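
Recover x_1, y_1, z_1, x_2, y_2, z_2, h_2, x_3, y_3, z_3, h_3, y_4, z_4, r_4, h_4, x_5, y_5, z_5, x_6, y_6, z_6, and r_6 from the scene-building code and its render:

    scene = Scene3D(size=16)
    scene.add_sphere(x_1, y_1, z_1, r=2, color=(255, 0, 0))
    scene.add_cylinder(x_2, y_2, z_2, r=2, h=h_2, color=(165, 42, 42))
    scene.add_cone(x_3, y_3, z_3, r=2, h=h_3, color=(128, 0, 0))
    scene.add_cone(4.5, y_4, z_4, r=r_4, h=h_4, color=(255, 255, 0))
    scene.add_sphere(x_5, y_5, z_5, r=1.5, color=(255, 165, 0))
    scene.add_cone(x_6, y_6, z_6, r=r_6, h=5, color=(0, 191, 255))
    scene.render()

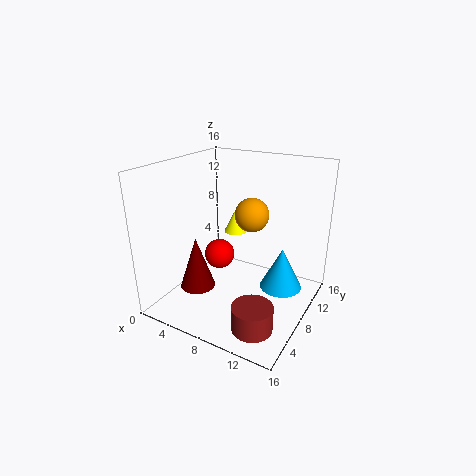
x_1 = 2.5; y_1 = 12.5; z_1 = 2.5; x_2 = 13; y_2 = 2; z_2 = 2; h_2 = 2.5; x_3 = 4; y_3 = 5.5; z_3 = 2; h_3 = 6; y_4 = 13.5; z_4 = 6; r_4 = 1.5; h_4 = 3; x_5 = 12; y_5 = 3.5; z_5 = 13; x_6 = 12; y_6 = 11.5; z_6 = 1; r_6 = 2.5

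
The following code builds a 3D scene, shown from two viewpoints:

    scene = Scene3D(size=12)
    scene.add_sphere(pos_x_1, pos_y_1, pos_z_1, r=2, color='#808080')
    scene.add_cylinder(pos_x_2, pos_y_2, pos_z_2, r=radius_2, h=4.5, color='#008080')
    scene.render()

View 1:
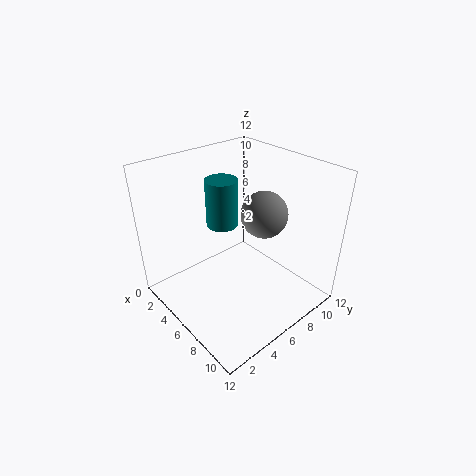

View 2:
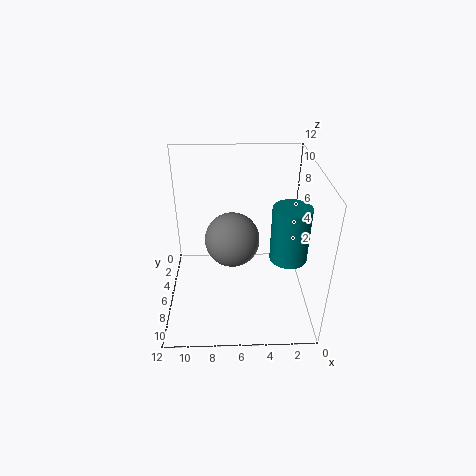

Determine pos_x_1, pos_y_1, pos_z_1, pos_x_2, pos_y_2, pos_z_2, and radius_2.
pos_x_1 = 6.5, pos_y_1 = 8.5, pos_z_1 = 7.5, pos_x_2 = 2, pos_y_2 = 7.5, pos_z_2 = 5, radius_2 = 1.5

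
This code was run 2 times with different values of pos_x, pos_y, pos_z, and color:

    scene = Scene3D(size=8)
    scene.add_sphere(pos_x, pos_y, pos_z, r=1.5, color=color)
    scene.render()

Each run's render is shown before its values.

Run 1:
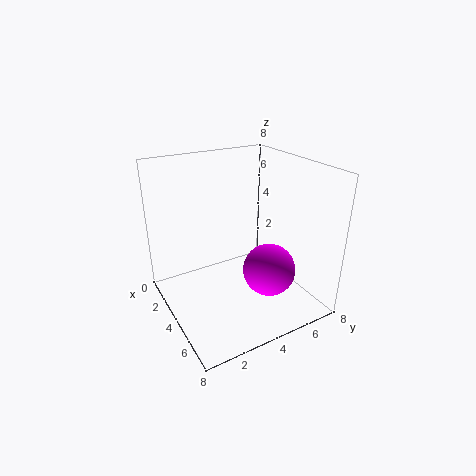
pos_x = 5, pos_y = 5.5, pos_z = 2, color = 'magenta'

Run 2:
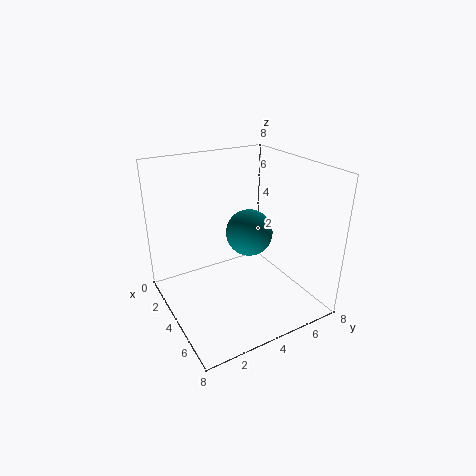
pos_x = 2, pos_y = 6, pos_z = 3, color = 'teal'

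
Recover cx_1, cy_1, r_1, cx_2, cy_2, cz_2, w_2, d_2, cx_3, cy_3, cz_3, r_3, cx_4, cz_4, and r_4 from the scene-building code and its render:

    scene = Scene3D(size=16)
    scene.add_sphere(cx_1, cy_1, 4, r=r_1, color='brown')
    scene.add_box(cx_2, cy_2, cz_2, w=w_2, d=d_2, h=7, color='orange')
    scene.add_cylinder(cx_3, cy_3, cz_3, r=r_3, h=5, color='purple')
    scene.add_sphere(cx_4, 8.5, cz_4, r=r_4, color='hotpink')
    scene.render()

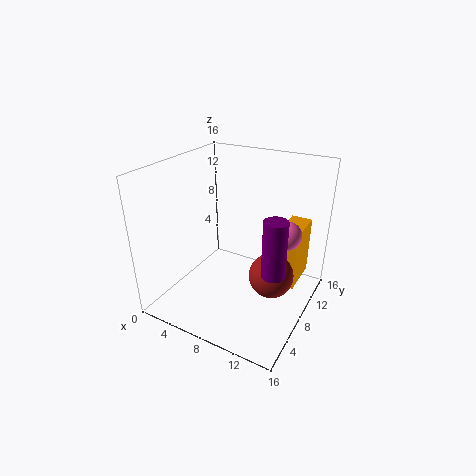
cx_1 = 12; cy_1 = 8.5; r_1 = 2.5; cx_2 = 11.5; cy_2 = 10.5; cz_2 = 1.5; w_2 = 2.5; d_2 = 5; cx_3 = 15; cy_3 = 1.5; cz_3 = 9.5; r_3 = 1; cx_4 = 13.5; cz_4 = 9.5; r_4 = 1.5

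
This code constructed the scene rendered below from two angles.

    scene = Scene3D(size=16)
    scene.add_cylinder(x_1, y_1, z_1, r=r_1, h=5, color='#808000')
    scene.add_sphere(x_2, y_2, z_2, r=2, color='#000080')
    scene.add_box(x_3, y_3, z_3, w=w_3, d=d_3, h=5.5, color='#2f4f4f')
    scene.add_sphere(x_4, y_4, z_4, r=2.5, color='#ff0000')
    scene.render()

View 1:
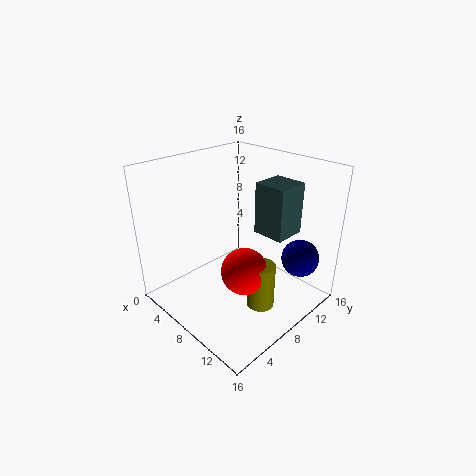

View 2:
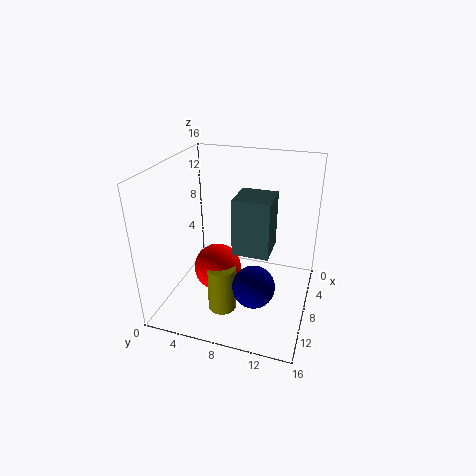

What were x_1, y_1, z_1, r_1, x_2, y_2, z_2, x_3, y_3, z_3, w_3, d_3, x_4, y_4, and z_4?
x_1 = 12, y_1 = 7.5, z_1 = 1.5, r_1 = 1.5, x_2 = 14, y_2 = 11.5, z_2 = 6.5, x_3 = 9.5, y_3 = 9, z_3 = 9, w_3 = 3.5, d_3 = 3.5, x_4 = 10.5, y_4 = 6.5, z_4 = 5.5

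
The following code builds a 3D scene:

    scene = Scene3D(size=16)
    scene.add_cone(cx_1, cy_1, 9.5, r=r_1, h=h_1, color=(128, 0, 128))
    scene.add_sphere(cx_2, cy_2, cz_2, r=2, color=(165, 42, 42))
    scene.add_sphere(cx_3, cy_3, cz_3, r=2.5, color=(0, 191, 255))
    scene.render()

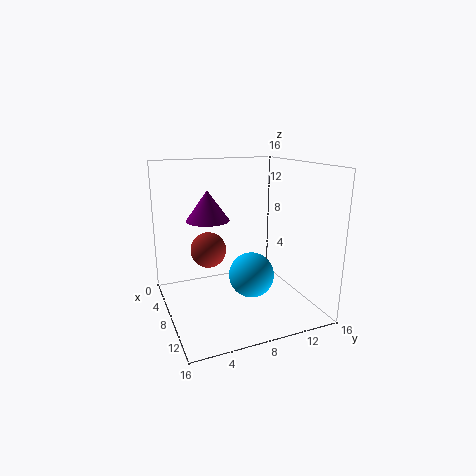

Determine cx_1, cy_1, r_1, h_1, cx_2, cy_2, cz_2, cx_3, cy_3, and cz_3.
cx_1 = 5; cy_1 = 5.5; r_1 = 2.5; h_1 = 3.5; cx_2 = 6.5; cy_2 = 5; cz_2 = 6.5; cx_3 = 9.5; cy_3 = 9; cz_3 = 4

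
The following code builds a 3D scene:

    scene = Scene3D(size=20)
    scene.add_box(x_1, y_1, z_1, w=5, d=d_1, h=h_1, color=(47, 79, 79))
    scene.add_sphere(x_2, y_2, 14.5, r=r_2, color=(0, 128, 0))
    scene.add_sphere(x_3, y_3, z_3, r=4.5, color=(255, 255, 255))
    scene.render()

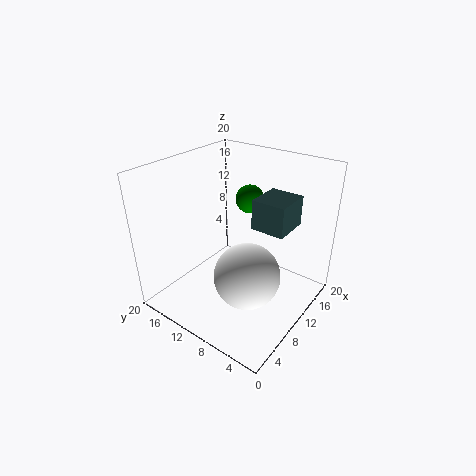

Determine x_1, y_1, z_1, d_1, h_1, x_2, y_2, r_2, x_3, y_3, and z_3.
x_1 = 9.5
y_1 = 3
z_1 = 12.5
d_1 = 4.5
h_1 = 4
x_2 = 13.5
y_2 = 10.5
r_2 = 2
x_3 = 8
y_3 = 7
z_3 = 6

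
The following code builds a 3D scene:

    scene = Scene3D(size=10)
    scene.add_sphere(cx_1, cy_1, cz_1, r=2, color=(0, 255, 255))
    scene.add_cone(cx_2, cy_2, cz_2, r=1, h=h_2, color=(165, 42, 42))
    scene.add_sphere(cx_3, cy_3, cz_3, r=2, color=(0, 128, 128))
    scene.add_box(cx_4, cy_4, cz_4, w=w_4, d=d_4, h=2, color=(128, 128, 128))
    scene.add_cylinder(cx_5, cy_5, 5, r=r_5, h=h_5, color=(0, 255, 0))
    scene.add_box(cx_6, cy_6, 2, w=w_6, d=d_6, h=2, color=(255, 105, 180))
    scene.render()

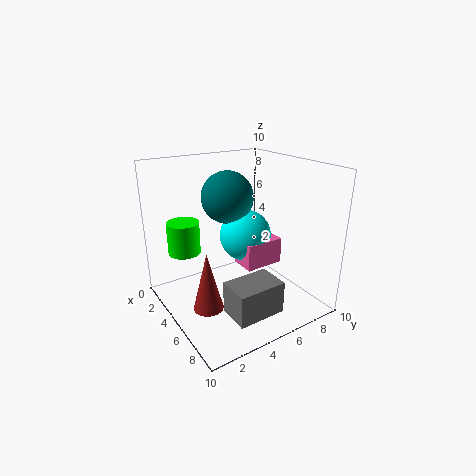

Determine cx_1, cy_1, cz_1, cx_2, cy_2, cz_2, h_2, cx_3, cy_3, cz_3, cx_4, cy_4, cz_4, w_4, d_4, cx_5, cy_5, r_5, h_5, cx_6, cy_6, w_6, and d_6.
cx_1 = 3
cy_1 = 7
cz_1 = 4
cx_2 = 6
cy_2 = 2
cz_2 = 1
h_2 = 4
cx_3 = 2
cy_3 = 6
cz_3 = 7
cx_4 = 8
cy_4 = 2
cz_4 = 2
w_4 = 2
d_4 = 3
cx_5 = 5
cy_5 = 1
r_5 = 1
h_5 = 2
cx_6 = 3
cy_6 = 6
w_6 = 2
d_6 = 3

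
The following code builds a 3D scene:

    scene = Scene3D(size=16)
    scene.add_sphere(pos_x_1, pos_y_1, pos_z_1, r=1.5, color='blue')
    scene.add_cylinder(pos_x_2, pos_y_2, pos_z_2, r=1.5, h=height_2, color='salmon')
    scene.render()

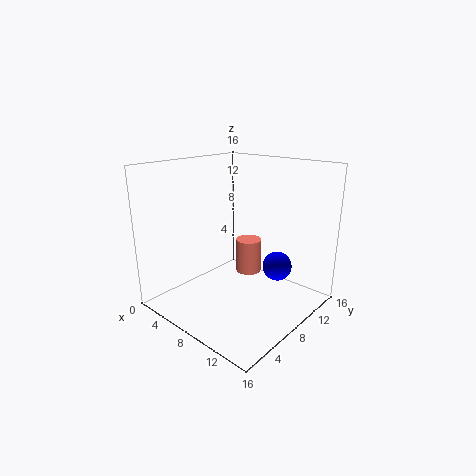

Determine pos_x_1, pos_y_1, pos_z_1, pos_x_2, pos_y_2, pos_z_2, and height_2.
pos_x_1 = 13
pos_y_1 = 8.5
pos_z_1 = 6
pos_x_2 = 7.5
pos_y_2 = 10.5
pos_z_2 = 3
height_2 = 4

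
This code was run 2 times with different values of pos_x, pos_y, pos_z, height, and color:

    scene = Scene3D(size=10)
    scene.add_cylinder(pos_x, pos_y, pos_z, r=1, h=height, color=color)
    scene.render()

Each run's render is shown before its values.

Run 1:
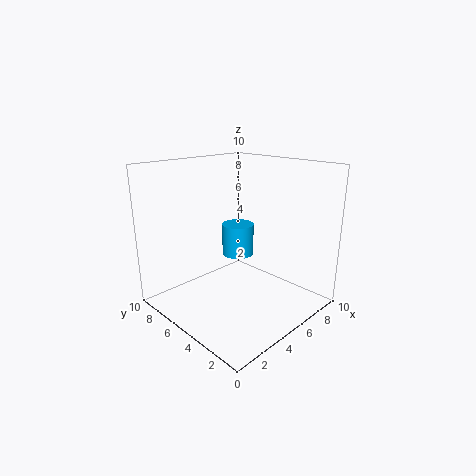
pos_x = 4, pos_y = 4, pos_z = 4.5, height = 2, color = 'deepskyblue'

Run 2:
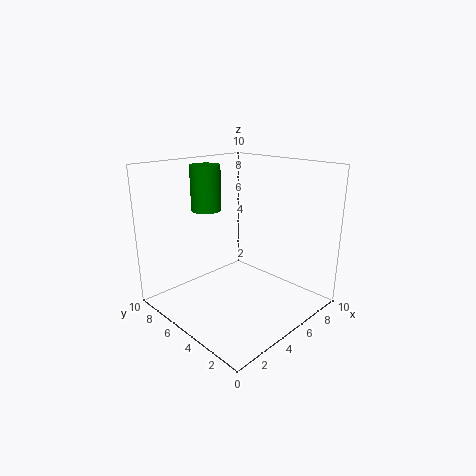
pos_x = 3.5, pos_y = 6.5, pos_z = 7, height = 3, color = 'green'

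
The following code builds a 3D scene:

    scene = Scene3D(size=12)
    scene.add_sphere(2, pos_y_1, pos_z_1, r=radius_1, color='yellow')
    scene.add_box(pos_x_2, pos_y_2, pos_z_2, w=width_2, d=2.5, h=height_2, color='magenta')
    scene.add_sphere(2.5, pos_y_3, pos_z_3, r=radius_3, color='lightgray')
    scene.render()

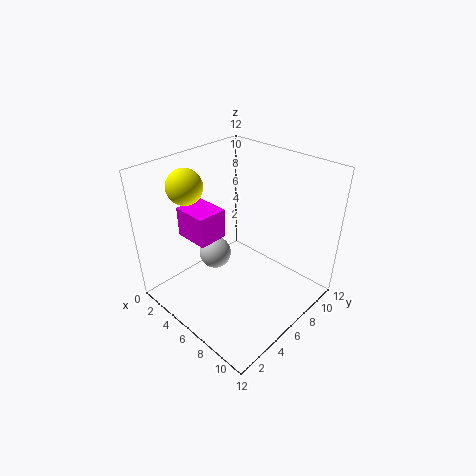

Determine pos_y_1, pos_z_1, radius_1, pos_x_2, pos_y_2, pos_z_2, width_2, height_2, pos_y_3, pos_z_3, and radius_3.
pos_y_1 = 4; pos_z_1 = 10; radius_1 = 1.5; pos_x_2 = 2; pos_y_2 = 3; pos_z_2 = 6; width_2 = 3; height_2 = 2.5; pos_y_3 = 6.5; pos_z_3 = 2.5; radius_3 = 1.5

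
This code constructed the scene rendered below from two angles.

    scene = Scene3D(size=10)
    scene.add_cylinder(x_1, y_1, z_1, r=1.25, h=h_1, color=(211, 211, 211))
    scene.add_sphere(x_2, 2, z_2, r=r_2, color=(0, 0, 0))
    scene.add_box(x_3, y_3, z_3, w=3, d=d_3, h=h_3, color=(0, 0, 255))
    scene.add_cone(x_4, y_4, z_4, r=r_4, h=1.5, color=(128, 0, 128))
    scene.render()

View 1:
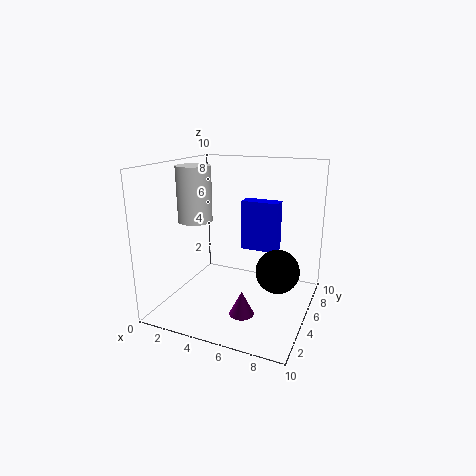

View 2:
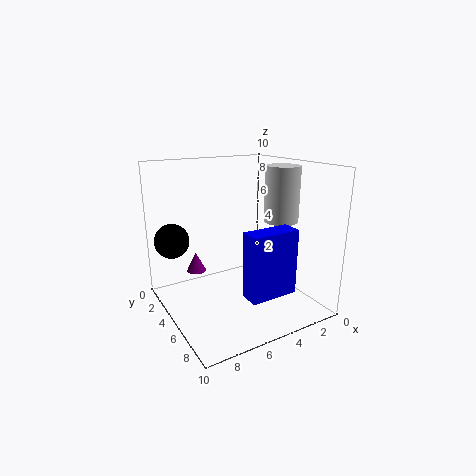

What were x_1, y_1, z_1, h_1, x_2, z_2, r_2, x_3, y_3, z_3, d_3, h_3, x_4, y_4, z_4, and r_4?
x_1 = 1.5
y_1 = 5.25
z_1 = 5.75
h_1 = 4
x_2 = 8.75
z_2 = 4.5
r_2 = 1.25
x_3 = 3.75
y_3 = 8.5
z_3 = 2.75
d_3 = 1.25
h_3 = 4
x_4 = 6.75
y_4 = 1.5
z_4 = 1.5
r_4 = 0.75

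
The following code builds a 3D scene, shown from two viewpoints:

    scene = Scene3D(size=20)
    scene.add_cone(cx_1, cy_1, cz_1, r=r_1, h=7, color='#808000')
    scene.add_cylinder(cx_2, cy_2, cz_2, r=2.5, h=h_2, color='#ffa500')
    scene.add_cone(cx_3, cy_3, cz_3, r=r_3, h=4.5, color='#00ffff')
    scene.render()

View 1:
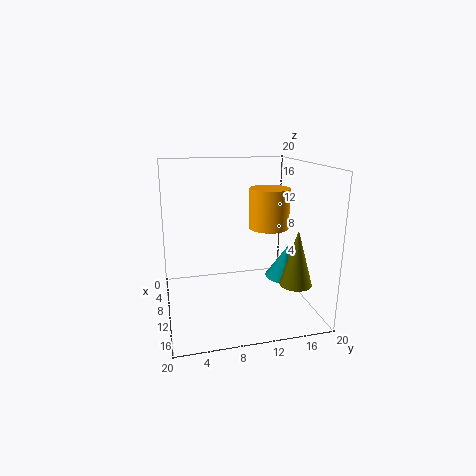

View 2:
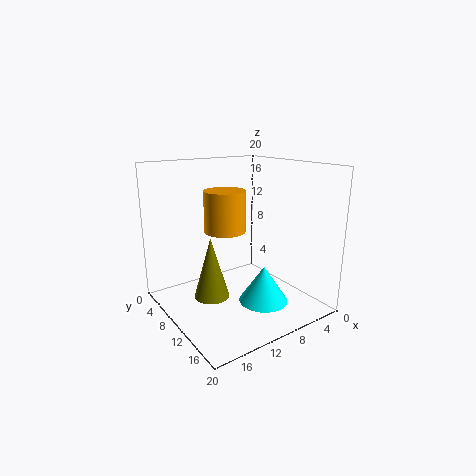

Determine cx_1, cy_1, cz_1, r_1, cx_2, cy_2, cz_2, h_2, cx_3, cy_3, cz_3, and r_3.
cx_1 = 17.5; cy_1 = 15.5; cz_1 = 6; r_1 = 2; cx_2 = 14; cy_2 = 13; cz_2 = 12.5; h_2 = 5; cx_3 = 11; cy_3 = 17; cz_3 = 4; r_3 = 3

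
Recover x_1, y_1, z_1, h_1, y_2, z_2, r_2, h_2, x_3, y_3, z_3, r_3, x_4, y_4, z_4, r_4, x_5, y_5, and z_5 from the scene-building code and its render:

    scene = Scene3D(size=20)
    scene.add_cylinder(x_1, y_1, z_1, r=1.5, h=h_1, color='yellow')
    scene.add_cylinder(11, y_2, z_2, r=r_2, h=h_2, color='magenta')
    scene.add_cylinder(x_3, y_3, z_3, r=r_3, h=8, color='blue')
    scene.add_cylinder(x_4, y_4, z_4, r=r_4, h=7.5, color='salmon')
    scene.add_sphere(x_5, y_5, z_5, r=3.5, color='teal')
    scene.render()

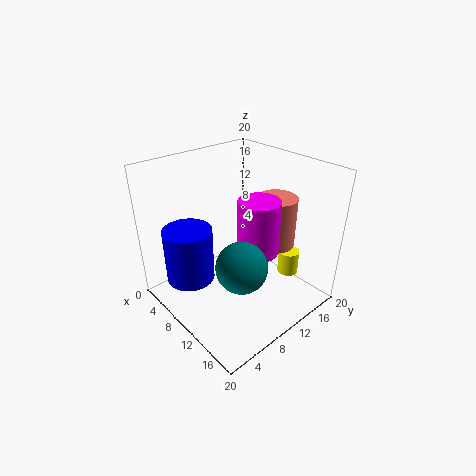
x_1 = 14
y_1 = 16.5
z_1 = 3.5
h_1 = 3.5
y_2 = 13
z_2 = 7
r_2 = 3
h_2 = 8
x_3 = 5
y_3 = 5
z_3 = 3
r_3 = 3.5
x_4 = 11
y_4 = 16.5
z_4 = 7
r_4 = 3
x_5 = 13
y_5 = 8
z_5 = 7.5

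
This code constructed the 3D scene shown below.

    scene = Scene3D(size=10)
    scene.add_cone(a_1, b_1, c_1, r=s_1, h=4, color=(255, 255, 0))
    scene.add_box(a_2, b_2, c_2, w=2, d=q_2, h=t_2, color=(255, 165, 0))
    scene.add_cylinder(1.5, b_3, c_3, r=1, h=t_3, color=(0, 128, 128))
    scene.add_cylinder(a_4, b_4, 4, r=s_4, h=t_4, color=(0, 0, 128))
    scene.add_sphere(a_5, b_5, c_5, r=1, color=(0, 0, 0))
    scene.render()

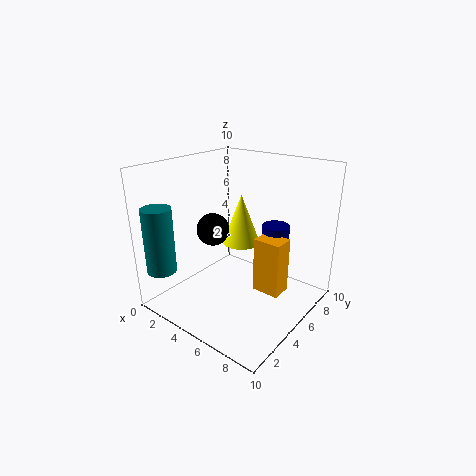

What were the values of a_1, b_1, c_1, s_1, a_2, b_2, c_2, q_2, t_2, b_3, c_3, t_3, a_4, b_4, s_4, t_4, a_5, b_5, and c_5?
a_1 = 3; b_1 = 8; c_1 = 3; s_1 = 1.5; a_2 = 6; b_2 = 5.5; c_2 = 1; q_2 = 1.5; t_2 = 4; b_3 = 1; c_3 = 3; t_3 = 4.5; a_4 = 6.5; b_4 = 7.5; s_4 = 1; t_4 = 1.5; a_5 = 5; b_5 = 2.5; c_5 = 6.5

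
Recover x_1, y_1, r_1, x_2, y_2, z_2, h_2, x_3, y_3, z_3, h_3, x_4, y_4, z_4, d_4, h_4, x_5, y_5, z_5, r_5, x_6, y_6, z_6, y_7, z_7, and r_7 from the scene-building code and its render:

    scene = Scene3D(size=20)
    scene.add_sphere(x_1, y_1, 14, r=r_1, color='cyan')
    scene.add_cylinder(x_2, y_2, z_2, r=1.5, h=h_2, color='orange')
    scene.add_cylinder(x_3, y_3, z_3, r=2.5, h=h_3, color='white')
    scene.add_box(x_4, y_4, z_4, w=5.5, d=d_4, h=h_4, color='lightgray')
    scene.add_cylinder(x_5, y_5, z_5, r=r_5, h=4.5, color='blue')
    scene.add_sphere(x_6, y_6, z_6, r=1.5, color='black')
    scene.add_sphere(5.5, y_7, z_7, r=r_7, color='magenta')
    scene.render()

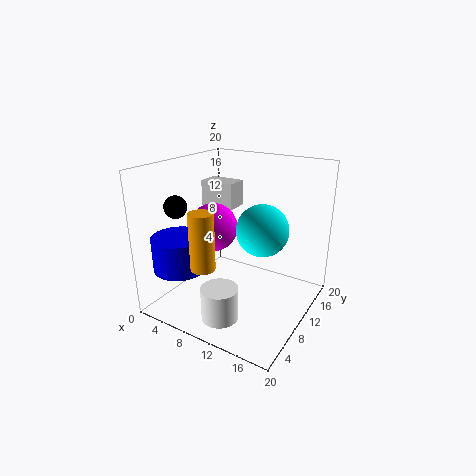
x_1 = 16
y_1 = 5.5
r_1 = 3
x_2 = 10
y_2 = 2
z_2 = 9
h_2 = 7
x_3 = 10.5
y_3 = 4.5
z_3 = 0.5
h_3 = 4.5
x_4 = 0.5
y_4 = 14.5
z_4 = 12
d_4 = 3.5
h_4 = 4
x_5 = 5
y_5 = 3.5
z_5 = 7
r_5 = 3.5
x_6 = 4
y_6 = 4.5
z_6 = 15
y_7 = 10.5
z_7 = 10.5
r_7 = 3.5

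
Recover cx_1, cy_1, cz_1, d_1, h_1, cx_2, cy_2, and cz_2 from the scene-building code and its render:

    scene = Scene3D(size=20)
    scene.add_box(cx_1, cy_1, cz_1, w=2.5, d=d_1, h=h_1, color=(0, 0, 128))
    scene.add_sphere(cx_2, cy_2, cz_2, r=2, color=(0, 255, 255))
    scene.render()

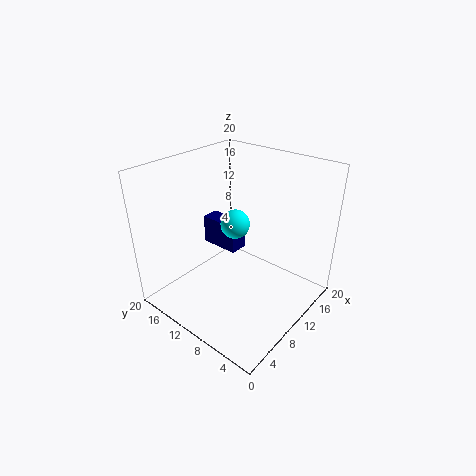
cx_1 = 9; cy_1 = 10; cz_1 = 8; d_1 = 5.5; h_1 = 4; cx_2 = 10; cy_2 = 10.5; cz_2 = 12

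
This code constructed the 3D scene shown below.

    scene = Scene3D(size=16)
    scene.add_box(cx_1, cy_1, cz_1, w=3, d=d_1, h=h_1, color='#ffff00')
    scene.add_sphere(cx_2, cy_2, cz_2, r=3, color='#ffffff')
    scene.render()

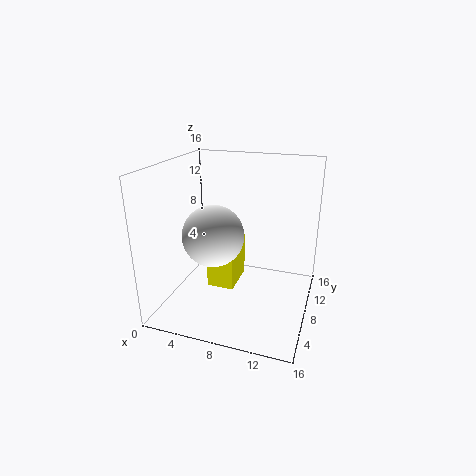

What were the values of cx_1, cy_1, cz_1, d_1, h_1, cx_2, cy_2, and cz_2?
cx_1 = 5, cy_1 = 6, cz_1 = 2.5, d_1 = 4.5, h_1 = 5, cx_2 = 7, cy_2 = 3.5, cz_2 = 10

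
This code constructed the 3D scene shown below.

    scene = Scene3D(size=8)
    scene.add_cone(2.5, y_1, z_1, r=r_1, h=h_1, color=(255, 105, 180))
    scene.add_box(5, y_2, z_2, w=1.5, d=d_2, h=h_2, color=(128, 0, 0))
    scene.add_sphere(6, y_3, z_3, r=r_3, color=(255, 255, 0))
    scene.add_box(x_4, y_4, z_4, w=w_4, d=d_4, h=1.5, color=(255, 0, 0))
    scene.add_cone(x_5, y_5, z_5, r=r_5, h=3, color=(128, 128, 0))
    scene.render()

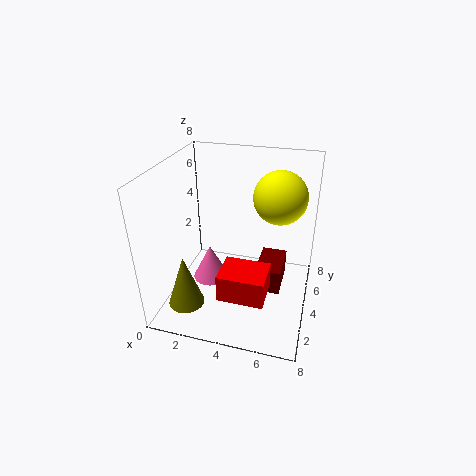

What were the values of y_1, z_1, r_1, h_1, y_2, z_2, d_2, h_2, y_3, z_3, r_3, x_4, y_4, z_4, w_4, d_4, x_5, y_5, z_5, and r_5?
y_1 = 3.5; z_1 = 1.5; r_1 = 1; h_1 = 2; y_2 = 4; z_2 = 0.5; d_2 = 2.5; h_2 = 1.5; y_3 = 5.5; z_3 = 6; r_3 = 1.5; x_4 = 3.5; y_4 = 1.5; z_4 = 1.5; w_4 = 2.5; d_4 = 2; x_5 = 1.5; y_5 = 2; z_5 = 0.5; r_5 = 1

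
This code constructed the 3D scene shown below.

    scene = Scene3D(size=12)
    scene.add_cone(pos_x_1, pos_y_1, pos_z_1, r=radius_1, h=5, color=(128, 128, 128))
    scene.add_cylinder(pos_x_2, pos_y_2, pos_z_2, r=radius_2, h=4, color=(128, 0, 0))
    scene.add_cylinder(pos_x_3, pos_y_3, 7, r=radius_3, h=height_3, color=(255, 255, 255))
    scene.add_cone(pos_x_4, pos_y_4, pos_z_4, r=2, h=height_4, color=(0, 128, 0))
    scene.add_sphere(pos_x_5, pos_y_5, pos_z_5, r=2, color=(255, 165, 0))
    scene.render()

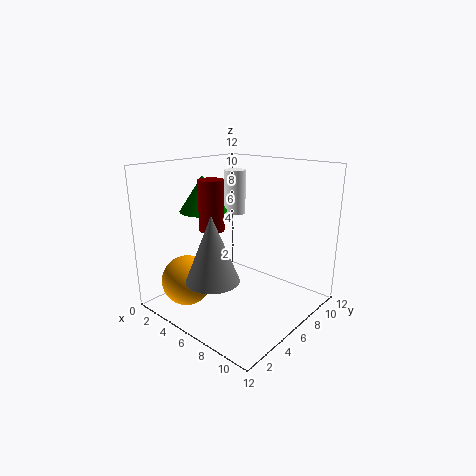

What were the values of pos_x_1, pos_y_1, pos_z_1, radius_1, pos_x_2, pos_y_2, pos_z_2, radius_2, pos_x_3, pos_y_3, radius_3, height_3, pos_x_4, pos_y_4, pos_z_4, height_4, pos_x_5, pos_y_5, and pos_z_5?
pos_x_1 = 7
pos_y_1 = 2
pos_z_1 = 4
radius_1 = 2
pos_x_2 = 5
pos_y_2 = 4
pos_z_2 = 7
radius_2 = 1
pos_x_3 = 3
pos_y_3 = 9
radius_3 = 1
height_3 = 4
pos_x_4 = 3
pos_y_4 = 5
pos_z_4 = 8
height_4 = 3
pos_x_5 = 4
pos_y_5 = 2
pos_z_5 = 3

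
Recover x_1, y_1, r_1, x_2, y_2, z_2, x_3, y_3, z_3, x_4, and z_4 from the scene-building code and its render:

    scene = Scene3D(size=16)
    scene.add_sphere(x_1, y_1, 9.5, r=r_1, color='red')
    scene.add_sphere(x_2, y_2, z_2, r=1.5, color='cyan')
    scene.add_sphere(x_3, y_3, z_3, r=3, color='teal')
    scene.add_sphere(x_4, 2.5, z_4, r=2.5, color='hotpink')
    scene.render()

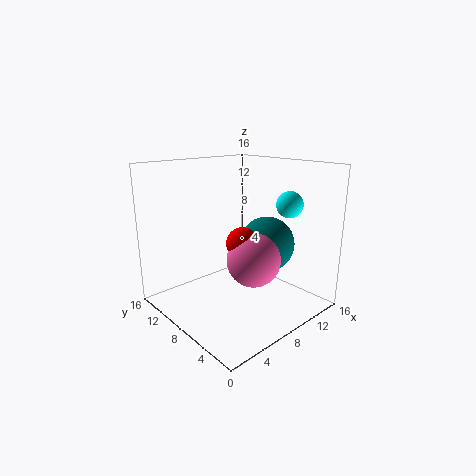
x_1 = 4.5
y_1 = 3.5
r_1 = 1.5
x_2 = 13
y_2 = 5
z_2 = 11.5
x_3 = 10
y_3 = 5.5
z_3 = 7.5
x_4 = 5
z_4 = 8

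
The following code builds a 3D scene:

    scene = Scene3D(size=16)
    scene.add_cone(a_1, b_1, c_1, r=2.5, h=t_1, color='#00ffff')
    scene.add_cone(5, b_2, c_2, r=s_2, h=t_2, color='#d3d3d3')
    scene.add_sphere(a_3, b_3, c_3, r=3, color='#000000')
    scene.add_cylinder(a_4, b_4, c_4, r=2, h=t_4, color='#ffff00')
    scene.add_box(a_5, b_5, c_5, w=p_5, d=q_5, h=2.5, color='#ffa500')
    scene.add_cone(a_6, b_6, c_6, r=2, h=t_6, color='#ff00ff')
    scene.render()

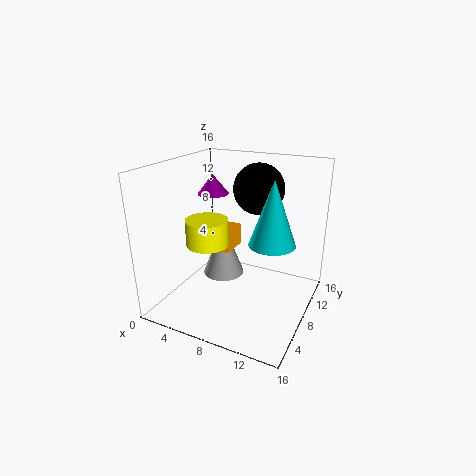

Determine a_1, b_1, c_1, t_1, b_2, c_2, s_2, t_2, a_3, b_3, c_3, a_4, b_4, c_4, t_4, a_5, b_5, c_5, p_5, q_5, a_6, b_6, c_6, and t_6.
a_1 = 12
b_1 = 8
c_1 = 8
t_1 = 7
b_2 = 10
c_2 = 2
s_2 = 2.5
t_2 = 6.5
a_3 = 8.5
b_3 = 12.5
c_3 = 12.5
a_4 = 7.5
b_4 = 2.5
c_4 = 9.5
t_4 = 2.5
a_5 = 4.5
b_5 = 8.5
c_5 = 5.5
p_5 = 2
q_5 = 3.5
a_6 = 2
b_6 = 13
c_6 = 11
t_6 = 2.5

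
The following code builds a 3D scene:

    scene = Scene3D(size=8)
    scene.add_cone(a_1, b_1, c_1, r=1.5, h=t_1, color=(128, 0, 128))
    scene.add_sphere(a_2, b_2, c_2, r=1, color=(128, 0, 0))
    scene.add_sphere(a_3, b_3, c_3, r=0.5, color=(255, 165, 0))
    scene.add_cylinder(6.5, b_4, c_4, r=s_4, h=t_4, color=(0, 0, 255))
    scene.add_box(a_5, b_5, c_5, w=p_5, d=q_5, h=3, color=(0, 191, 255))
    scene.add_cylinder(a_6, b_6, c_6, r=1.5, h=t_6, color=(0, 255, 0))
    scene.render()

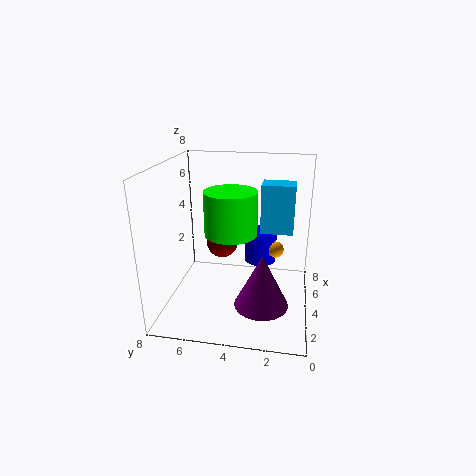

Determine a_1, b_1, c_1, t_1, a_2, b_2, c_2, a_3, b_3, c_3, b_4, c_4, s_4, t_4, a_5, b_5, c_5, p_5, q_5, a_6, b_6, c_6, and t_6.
a_1 = 3; b_1 = 2.5; c_1 = 0.5; t_1 = 3; a_2 = 6.5; b_2 = 5.5; c_2 = 2.5; a_3 = 6; b_3 = 2; c_3 = 2.5; b_4 = 3; c_4 = 1.5; s_4 = 1; t_4 = 2; a_5 = 6; b_5 = 1; c_5 = 3.5; p_5 = 1.5; q_5 = 2; a_6 = 4.5; b_6 = 4.5; c_6 = 4; t_6 = 2.5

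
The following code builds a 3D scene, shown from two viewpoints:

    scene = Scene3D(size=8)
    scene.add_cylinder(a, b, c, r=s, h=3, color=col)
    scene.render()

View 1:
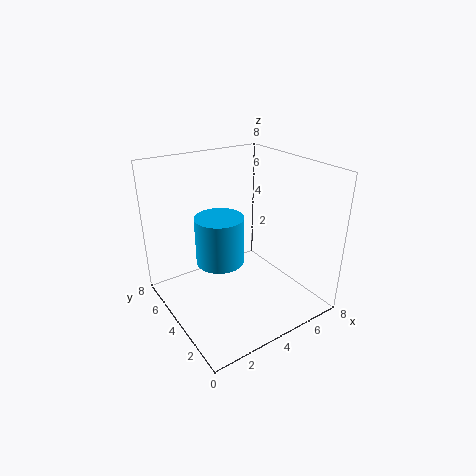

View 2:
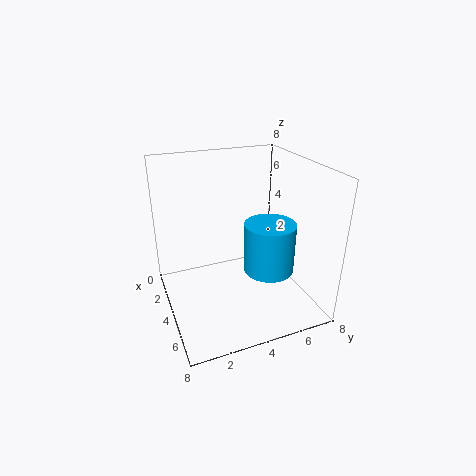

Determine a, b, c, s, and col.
a = 4
b = 6
c = 1.5
s = 1.5
col = 'deepskyblue'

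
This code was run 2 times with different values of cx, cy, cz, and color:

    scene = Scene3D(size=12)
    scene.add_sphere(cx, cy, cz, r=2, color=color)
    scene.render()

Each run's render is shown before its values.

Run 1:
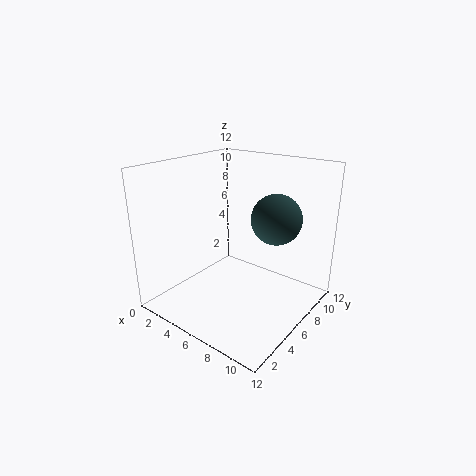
cx = 9
cy = 7
cz = 8
color = 'darkslategray'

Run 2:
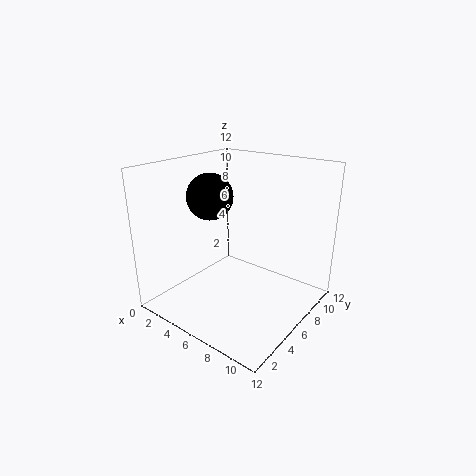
cx = 3
cy = 6
cz = 9
color = 'black'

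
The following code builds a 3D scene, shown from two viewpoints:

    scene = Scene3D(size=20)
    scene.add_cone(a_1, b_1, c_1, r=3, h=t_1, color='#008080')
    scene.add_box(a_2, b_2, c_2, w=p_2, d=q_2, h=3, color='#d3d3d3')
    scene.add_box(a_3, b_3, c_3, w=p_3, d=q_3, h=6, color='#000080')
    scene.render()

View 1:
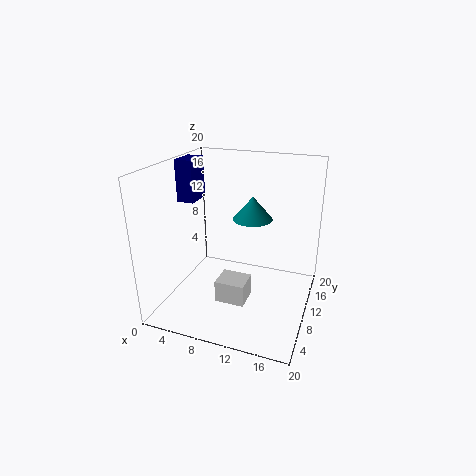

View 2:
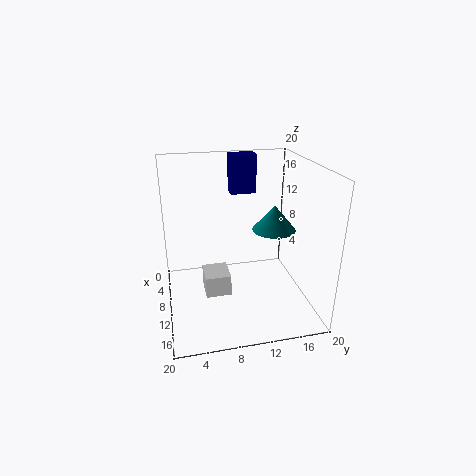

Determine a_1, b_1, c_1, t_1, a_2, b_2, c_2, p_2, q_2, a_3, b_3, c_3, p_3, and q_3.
a_1 = 10.5; b_1 = 15; c_1 = 11; t_1 = 3.5; a_2 = 8.5; b_2 = 5; c_2 = 2.5; p_2 = 4; q_2 = 3.5; a_3 = 0.5; b_3 = 10.5; c_3 = 14; p_3 = 2.5; q_3 = 4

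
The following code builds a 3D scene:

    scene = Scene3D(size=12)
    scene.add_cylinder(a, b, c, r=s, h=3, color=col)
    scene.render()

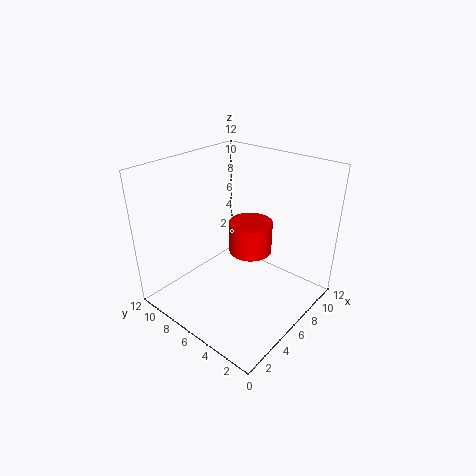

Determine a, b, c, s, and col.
a = 9; b = 7; c = 3; s = 2; col = 'red'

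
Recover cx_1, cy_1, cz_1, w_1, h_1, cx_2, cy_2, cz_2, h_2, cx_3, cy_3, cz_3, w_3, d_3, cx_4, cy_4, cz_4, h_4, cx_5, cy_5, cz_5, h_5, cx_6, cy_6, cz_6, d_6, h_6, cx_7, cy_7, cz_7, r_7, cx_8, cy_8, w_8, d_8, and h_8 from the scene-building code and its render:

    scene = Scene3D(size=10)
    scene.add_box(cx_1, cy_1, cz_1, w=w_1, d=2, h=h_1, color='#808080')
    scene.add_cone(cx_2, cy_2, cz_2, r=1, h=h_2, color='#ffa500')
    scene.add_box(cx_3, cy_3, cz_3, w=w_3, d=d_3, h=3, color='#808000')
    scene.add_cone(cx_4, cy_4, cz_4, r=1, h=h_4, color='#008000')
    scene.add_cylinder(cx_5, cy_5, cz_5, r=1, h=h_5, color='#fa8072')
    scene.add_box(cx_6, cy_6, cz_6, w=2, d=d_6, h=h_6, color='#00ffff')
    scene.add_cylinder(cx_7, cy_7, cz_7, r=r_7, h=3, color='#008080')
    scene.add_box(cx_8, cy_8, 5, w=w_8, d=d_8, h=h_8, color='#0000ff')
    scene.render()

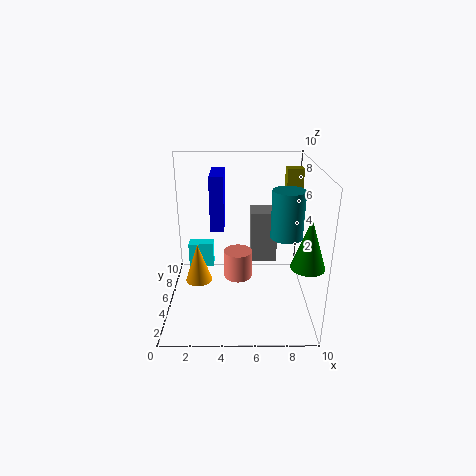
cx_1 = 6, cy_1 = 7, cz_1 = 2, w_1 = 2, h_1 = 4, cx_2 = 2, cy_2 = 6, cz_2 = 1, h_2 = 3, cx_3 = 8, cy_3 = 4, cz_3 = 7, w_3 = 1, d_3 = 1, cx_4 = 9, cy_4 = 1, cz_4 = 5, h_4 = 3, cx_5 = 5, cy_5 = 5, cz_5 = 2, h_5 = 2, cx_6 = 1, cy_6 = 8, cz_6 = 1, d_6 = 1, h_6 = 2, cx_7 = 8, cy_7 = 3, cz_7 = 6, r_7 = 1, cx_8 = 3, cy_8 = 6, w_8 = 1, d_8 = 3, h_8 = 4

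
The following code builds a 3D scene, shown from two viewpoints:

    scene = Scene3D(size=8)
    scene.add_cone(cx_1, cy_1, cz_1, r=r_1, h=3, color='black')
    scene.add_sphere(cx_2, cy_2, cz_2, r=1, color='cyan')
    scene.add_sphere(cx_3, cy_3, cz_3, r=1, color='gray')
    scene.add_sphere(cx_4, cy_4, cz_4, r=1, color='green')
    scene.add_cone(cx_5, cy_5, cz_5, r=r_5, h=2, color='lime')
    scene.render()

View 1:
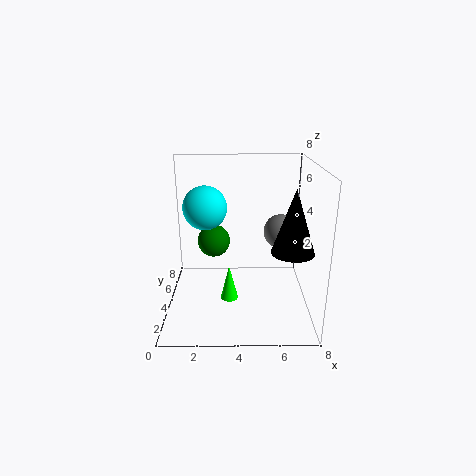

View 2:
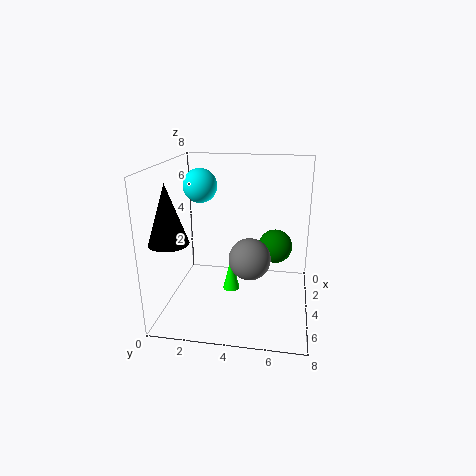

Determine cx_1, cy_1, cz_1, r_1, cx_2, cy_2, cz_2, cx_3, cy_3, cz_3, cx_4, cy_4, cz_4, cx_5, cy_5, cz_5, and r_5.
cx_1 = 6.5, cy_1 = 1, cz_1 = 4.5, r_1 = 1, cx_2 = 2.5, cy_2 = 1.5, cz_2 = 6.5, cx_3 = 6.5, cy_3 = 5, cz_3 = 4, cx_4 = 2.5, cy_4 = 6, cz_4 = 3, cx_5 = 3.5, cy_5 = 3.5, cz_5 = 0.5, r_5 = 0.5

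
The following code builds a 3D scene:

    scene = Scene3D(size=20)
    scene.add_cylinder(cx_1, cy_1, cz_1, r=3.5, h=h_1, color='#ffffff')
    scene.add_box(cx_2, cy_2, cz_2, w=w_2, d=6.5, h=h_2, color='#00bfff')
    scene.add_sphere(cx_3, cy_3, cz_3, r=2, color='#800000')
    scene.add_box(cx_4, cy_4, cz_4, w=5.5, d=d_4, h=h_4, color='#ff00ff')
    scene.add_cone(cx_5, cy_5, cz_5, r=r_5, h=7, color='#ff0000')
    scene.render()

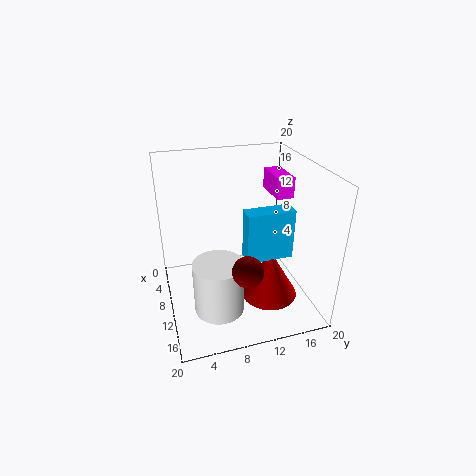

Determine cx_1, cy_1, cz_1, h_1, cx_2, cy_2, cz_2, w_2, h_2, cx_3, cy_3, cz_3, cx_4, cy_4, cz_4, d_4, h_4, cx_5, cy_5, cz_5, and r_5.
cx_1 = 12.5, cy_1 = 6.5, cz_1 = 0.5, h_1 = 7.5, cx_2 = 10.5, cy_2 = 10.5, cz_2 = 7.5, w_2 = 2.5, h_2 = 7, cx_3 = 16, cy_3 = 9.5, cz_3 = 8.5, cx_4 = 3.5, cy_4 = 16, cz_4 = 14.5, d_4 = 2.5, h_4 = 3, cx_5 = 12.5, cy_5 = 14, cz_5 = 1.5, r_5 = 4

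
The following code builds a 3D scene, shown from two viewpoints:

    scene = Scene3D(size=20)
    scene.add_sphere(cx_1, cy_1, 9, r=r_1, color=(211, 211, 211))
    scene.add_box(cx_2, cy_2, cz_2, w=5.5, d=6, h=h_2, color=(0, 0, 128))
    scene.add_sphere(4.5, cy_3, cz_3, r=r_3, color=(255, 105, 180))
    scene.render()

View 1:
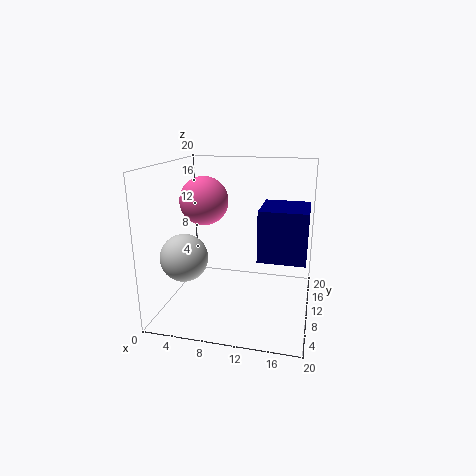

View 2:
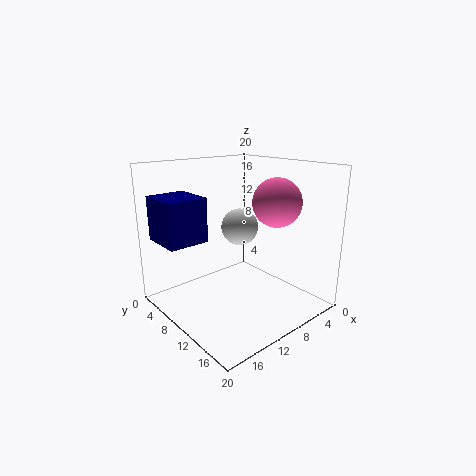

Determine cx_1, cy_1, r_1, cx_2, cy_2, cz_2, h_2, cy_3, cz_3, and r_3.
cx_1 = 4.5, cy_1 = 4, r_1 = 3, cx_2 = 14, cy_2 = 2.5, cz_2 = 10, h_2 = 6, cy_3 = 12, cz_3 = 14.5, r_3 = 3.5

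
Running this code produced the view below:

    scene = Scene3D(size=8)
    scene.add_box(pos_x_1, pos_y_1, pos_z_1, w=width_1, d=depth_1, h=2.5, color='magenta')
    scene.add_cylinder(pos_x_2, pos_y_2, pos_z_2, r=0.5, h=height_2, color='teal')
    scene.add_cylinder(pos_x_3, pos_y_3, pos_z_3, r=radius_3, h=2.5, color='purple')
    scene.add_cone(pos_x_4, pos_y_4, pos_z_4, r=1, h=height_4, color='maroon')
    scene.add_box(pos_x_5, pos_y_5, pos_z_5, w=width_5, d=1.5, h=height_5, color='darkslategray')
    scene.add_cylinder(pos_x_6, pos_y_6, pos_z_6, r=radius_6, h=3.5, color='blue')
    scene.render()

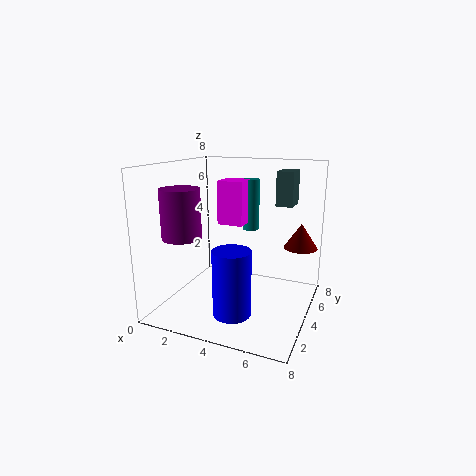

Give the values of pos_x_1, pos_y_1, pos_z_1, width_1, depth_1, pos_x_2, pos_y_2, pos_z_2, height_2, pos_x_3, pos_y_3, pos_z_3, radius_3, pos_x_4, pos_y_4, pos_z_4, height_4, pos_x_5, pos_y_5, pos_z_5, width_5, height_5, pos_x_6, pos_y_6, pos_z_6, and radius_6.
pos_x_1 = 2.5; pos_y_1 = 4.5; pos_z_1 = 4.5; width_1 = 1.5; depth_1 = 1.5; pos_x_2 = 4; pos_y_2 = 6; pos_z_2 = 4; height_2 = 3; pos_x_3 = 2; pos_y_3 = 1.5; pos_z_3 = 4.5; radius_3 = 1; pos_x_4 = 7; pos_y_4 = 6.5; pos_z_4 = 3; height_4 = 1.5; pos_x_5 = 5.5; pos_y_5 = 6; pos_z_5 = 5.5; width_5 = 1; height_5 = 2; pos_x_6 = 4.5; pos_y_6 = 2; pos_z_6 = 0.5; radius_6 = 1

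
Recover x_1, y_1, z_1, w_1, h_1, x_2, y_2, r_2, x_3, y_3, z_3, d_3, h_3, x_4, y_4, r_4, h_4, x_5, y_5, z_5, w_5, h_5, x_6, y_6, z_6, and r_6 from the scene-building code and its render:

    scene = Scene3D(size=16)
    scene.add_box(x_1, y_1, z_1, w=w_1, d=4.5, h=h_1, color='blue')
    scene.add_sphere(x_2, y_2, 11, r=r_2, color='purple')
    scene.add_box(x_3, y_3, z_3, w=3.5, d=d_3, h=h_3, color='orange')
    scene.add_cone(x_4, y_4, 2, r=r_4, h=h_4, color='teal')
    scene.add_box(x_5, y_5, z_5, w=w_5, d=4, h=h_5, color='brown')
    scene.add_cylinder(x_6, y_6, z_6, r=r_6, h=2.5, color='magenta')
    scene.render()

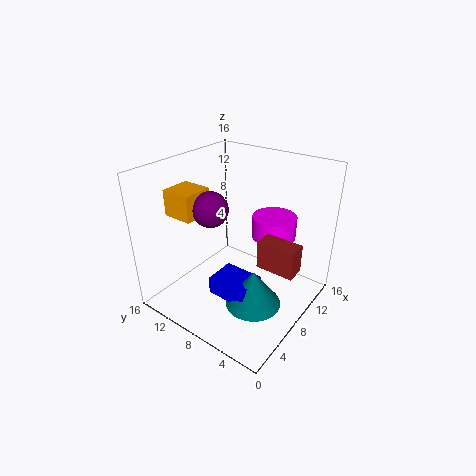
x_1 = 4, y_1 = 4.5, z_1 = 2.5, w_1 = 3.5, h_1 = 2, x_2 = 7, y_2 = 11, r_2 = 2, x_3 = 4.5, y_3 = 12, z_3 = 10, d_3 = 3.5, h_3 = 3, x_4 = 6, y_4 = 4.5, r_4 = 3, h_4 = 4, x_5 = 6.5, y_5 = 0.5, z_5 = 6.5, w_5 = 2, h_5 = 3, x_6 = 11.5, y_6 = 5.5, z_6 = 7.5, r_6 = 2.5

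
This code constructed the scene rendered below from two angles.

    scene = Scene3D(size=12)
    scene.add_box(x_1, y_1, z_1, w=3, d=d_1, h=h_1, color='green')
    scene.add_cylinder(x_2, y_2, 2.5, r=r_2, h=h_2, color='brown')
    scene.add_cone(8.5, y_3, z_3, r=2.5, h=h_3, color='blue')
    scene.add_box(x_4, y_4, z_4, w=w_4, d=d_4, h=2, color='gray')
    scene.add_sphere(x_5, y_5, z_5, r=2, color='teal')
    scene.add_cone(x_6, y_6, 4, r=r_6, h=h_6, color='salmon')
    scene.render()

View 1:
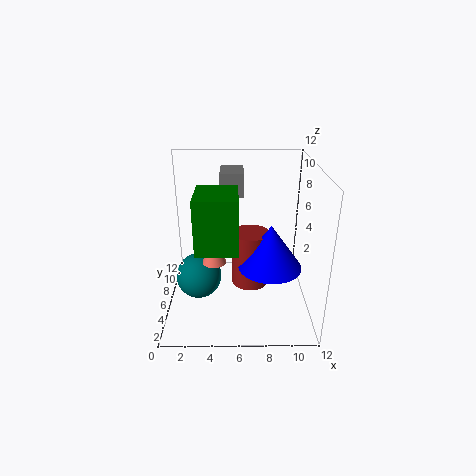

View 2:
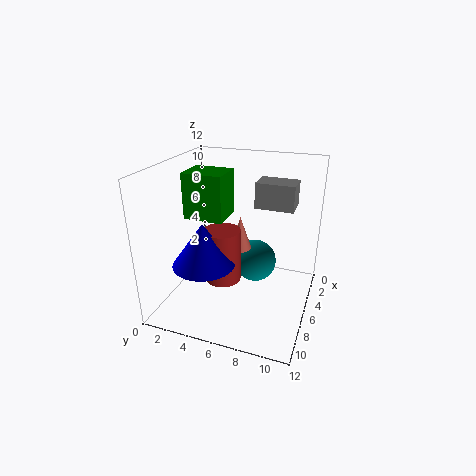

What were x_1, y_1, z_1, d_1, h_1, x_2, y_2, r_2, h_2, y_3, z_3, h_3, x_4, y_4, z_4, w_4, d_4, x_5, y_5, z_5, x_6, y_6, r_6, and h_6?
x_1 = 3
y_1 = 1
z_1 = 7
d_1 = 3.5
h_1 = 4
x_2 = 7
y_2 = 5
r_2 = 1.5
h_2 = 4.5
y_3 = 4
z_3 = 4.5
h_3 = 3.5
x_4 = 4.5
y_4 = 7.5
z_4 = 9
w_4 = 2
d_4 = 3
x_5 = 2.5
y_5 = 6.5
z_5 = 2
x_6 = 4
y_6 = 5.5
r_6 = 1
h_6 = 3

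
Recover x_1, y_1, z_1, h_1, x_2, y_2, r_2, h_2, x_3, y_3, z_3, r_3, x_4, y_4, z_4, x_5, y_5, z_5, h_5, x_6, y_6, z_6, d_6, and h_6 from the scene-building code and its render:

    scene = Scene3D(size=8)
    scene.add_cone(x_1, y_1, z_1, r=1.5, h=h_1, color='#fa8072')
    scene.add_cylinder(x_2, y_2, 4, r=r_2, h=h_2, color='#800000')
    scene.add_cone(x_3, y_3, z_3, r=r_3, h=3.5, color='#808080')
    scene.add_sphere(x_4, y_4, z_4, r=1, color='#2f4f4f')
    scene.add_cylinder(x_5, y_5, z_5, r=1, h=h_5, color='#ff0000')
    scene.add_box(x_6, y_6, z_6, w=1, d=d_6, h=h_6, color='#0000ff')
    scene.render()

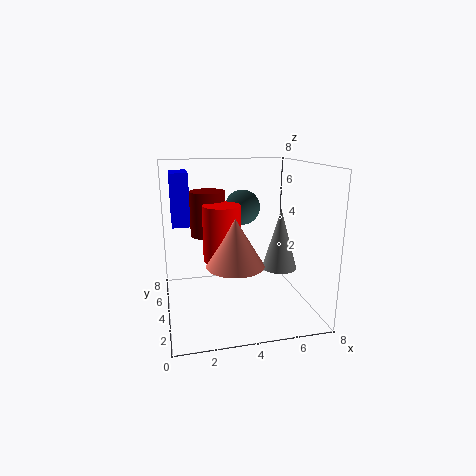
x_1 = 3.5; y_1 = 2.5; z_1 = 3; h_1 = 2.5; x_2 = 2.5; y_2 = 5; r_2 = 1; h_2 = 2.5; x_3 = 6.5; y_3 = 4; z_3 = 2; r_3 = 1; x_4 = 4.5; y_4 = 5; z_4 = 5.5; x_5 = 3; y_5 = 3.5; z_5 = 3; h_5 = 3; x_6 = 0.5; y_6 = 5; z_6 = 4.5; d_6 = 2; h_6 = 3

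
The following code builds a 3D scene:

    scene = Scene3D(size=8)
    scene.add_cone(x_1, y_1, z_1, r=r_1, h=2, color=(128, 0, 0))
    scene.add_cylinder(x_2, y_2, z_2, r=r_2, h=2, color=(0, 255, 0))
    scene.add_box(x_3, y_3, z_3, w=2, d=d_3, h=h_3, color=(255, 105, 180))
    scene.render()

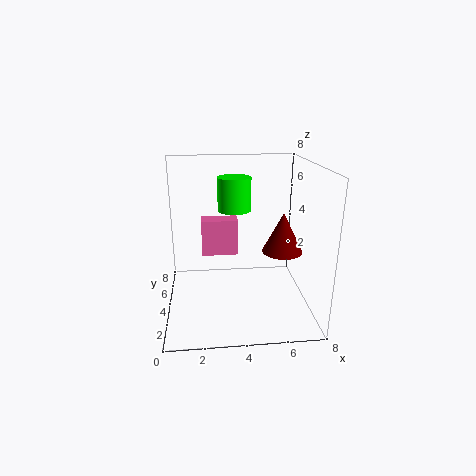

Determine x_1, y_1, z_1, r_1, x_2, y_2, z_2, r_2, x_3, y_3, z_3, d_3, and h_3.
x_1 = 6
y_1 = 2
z_1 = 4
r_1 = 1
x_2 = 4
y_2 = 6
z_2 = 5
r_2 = 1
x_3 = 2
y_3 = 4
z_3 = 3
d_3 = 1
h_3 = 2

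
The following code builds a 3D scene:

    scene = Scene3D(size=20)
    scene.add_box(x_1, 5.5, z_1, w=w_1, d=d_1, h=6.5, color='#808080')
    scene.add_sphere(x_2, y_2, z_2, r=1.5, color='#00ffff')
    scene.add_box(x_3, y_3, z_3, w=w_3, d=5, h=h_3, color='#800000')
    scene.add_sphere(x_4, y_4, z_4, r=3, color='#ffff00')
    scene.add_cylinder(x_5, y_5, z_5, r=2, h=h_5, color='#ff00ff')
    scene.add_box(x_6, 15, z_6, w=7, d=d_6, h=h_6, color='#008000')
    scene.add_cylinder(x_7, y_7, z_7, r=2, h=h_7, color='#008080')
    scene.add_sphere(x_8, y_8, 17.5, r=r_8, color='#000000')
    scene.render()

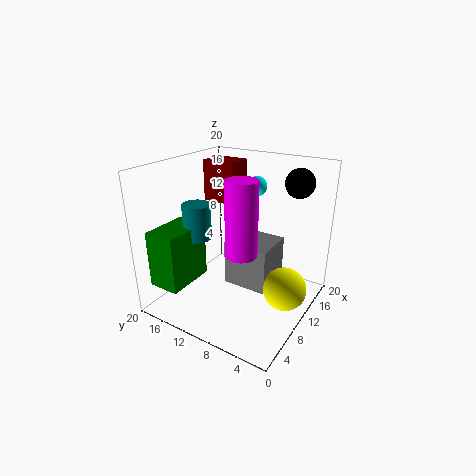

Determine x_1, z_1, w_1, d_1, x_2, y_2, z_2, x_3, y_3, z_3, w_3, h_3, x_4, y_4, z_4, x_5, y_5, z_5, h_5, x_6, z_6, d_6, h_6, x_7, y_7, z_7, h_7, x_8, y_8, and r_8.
x_1 = 9.5
z_1 = 2.5
w_1 = 6
d_1 = 6.5
x_2 = 17
y_2 = 11
z_2 = 15.5
x_3 = 12.5
y_3 = 12.5
z_3 = 13.5
w_3 = 4
h_3 = 6
x_4 = 11
y_4 = 3
z_4 = 3.5
x_5 = 6
y_5 = 7
z_5 = 10
h_5 = 9.5
x_6 = 2
z_6 = 3.5
d_6 = 4.5
h_6 = 8
x_7 = 8
y_7 = 15.5
z_7 = 9.5
h_7 = 5
x_8 = 15
y_8 = 3.5
r_8 = 2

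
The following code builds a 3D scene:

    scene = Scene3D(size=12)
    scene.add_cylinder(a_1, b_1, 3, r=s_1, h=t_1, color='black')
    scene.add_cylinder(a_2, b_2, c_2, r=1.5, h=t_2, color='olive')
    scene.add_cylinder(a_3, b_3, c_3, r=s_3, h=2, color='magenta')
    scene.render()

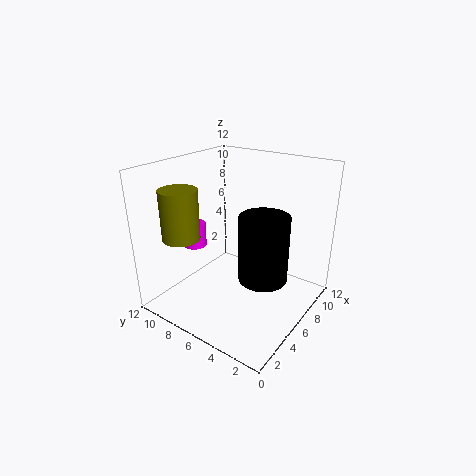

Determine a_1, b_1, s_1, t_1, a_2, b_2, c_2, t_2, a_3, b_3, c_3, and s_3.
a_1 = 6; b_1 = 3.5; s_1 = 2; t_1 = 5.5; a_2 = 2.5; b_2 = 9; c_2 = 6.5; t_2 = 4; a_3 = 4.5; b_3 = 9.5; c_3 = 5; s_3 = 1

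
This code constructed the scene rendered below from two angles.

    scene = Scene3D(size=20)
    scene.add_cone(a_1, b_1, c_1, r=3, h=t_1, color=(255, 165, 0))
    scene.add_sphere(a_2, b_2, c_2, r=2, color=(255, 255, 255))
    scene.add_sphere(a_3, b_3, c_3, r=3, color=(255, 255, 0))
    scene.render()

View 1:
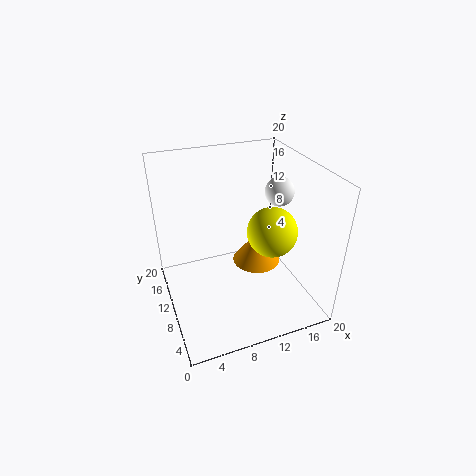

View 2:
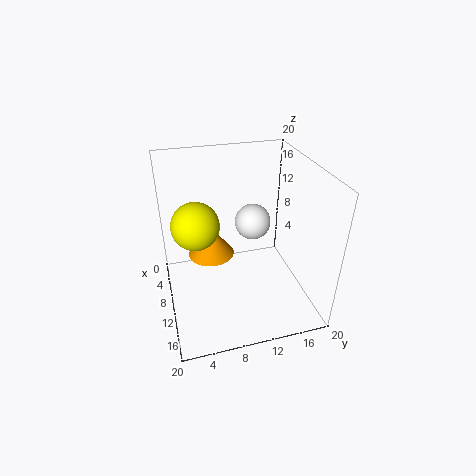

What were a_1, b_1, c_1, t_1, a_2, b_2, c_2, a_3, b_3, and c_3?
a_1 = 11
b_1 = 6
c_1 = 9
t_1 = 4
a_2 = 16
b_2 = 10
c_2 = 16
a_3 = 12
b_3 = 4
c_3 = 14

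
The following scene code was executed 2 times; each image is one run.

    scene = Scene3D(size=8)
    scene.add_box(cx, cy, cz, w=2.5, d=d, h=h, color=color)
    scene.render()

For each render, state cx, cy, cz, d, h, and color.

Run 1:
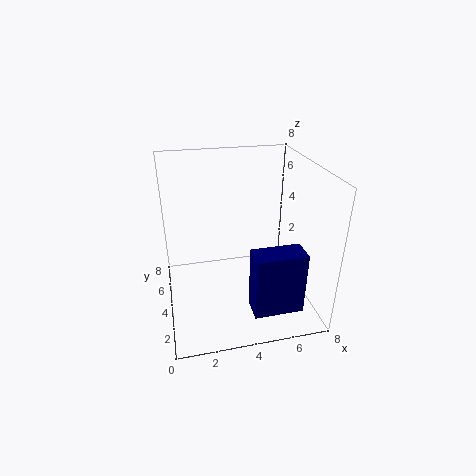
cx = 4, cy = 0.25, cz = 1.5, d = 1.25, h = 3.25, color = 'navy'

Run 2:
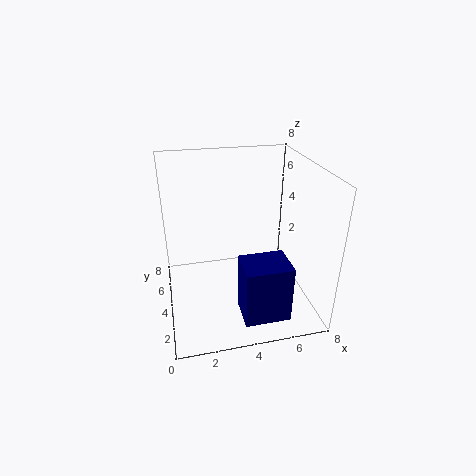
cx = 3.75, cy = 1, cz = 0.25, d = 2, h = 3.25, color = 'navy'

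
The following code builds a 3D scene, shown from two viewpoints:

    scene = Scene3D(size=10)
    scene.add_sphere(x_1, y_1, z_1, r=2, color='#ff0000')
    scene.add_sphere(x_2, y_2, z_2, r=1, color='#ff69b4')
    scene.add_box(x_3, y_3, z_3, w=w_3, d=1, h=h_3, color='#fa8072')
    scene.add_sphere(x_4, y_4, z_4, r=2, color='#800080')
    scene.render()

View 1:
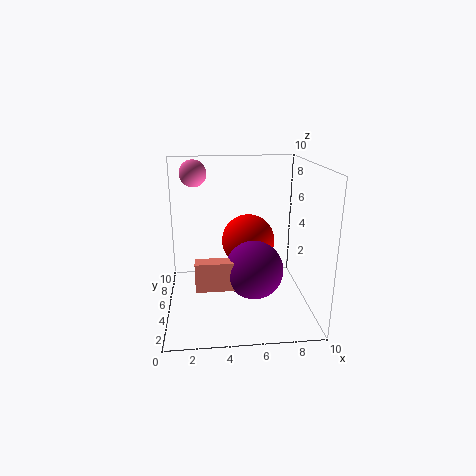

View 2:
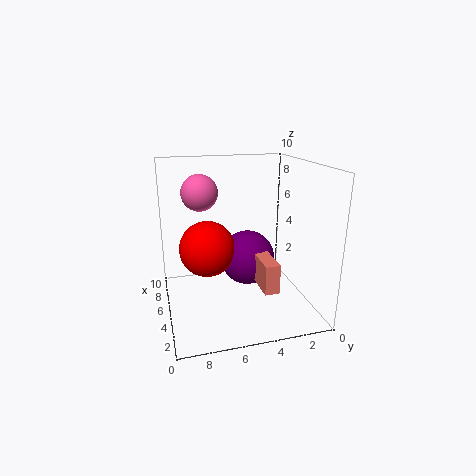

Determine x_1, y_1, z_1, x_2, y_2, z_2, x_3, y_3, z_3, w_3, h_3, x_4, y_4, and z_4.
x_1 = 6, y_1 = 7, z_1 = 4, x_2 = 2, y_2 = 8, z_2 = 9, x_3 = 2, y_3 = 3, z_3 = 2, w_3 = 3, h_3 = 2, x_4 = 6, y_4 = 4, z_4 = 3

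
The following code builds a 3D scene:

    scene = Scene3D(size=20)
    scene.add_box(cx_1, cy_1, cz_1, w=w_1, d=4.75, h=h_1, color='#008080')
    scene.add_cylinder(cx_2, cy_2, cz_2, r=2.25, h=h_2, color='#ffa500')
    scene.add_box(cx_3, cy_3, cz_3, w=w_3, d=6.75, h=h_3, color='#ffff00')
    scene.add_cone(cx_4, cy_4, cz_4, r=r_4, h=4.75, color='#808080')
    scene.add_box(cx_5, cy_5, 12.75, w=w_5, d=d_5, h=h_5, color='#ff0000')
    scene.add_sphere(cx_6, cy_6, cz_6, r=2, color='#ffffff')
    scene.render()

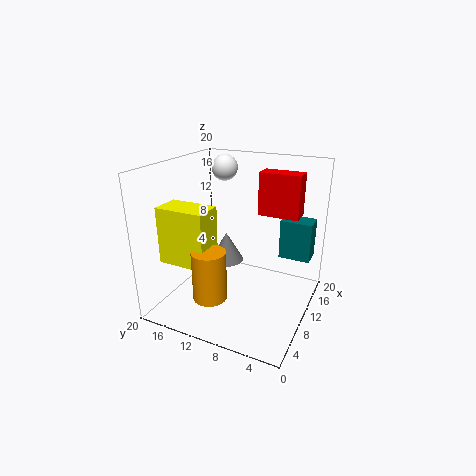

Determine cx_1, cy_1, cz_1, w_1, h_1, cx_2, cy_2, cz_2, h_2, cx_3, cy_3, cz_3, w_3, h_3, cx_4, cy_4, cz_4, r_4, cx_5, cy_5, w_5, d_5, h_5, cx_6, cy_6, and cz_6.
cx_1 = 16.25
cy_1 = 1.25
cz_1 = 5
w_1 = 3.25
h_1 = 6
cx_2 = 4.5
cy_2 = 11.5
cz_2 = 3.25
h_2 = 6.75
cx_3 = 3.75
cy_3 = 12
cz_3 = 7.25
w_3 = 4
h_3 = 7.75
cx_4 = 15.5
cy_4 = 14.75
cz_4 = 3
r_4 = 2.75
cx_5 = 12.75
cy_5 = 2.5
w_5 = 2.75
d_5 = 5.75
h_5 = 6
cx_6 = 16.75
cy_6 = 15.5
cz_6 = 18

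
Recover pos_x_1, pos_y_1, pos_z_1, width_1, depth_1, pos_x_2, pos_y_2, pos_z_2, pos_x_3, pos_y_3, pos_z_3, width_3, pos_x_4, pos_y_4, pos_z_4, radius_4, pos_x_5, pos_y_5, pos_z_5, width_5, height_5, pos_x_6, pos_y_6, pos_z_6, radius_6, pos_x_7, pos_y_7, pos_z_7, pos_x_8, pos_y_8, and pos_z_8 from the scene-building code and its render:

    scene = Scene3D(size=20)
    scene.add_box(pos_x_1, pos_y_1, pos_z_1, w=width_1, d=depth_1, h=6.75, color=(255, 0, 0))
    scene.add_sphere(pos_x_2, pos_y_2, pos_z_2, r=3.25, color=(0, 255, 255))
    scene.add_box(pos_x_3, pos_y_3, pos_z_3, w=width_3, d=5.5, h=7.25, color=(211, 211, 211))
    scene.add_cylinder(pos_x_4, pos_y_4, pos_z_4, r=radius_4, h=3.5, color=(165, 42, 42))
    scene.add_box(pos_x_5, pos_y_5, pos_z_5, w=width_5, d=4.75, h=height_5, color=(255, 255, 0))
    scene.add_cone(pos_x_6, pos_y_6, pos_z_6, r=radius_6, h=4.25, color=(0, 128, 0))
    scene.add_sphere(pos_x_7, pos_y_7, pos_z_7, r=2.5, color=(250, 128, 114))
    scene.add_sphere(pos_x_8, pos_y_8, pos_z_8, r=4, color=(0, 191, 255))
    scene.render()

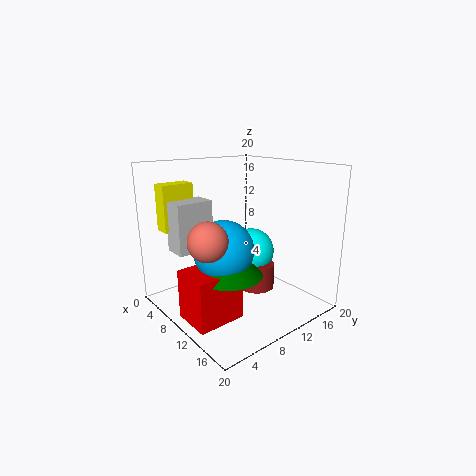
pos_x_1 = 8.25; pos_y_1 = 1.25; pos_z_1 = 0.25; width_1 = 5.5; depth_1 = 6.5; pos_x_2 = 10; pos_y_2 = 12.5; pos_z_2 = 7.5; pos_x_3 = 2.25; pos_y_3 = 3.25; pos_z_3 = 7.5; width_3 = 3.5; pos_x_4 = 11.75; pos_y_4 = 12; pos_z_4 = 2.75; radius_4 = 2.5; pos_x_5 = 0.25; pos_y_5 = 2.75; pos_z_5 = 10.25; width_5 = 2.5; height_5 = 6.75; pos_x_6 = 11.75; pos_y_6 = 7; pos_z_6 = 6; radius_6 = 4.5; pos_x_7 = 12.25; pos_y_7 = 3.5; pos_z_7 = 11.5; pos_x_8 = 11; pos_y_8 = 6.75; pos_z_8 = 9.25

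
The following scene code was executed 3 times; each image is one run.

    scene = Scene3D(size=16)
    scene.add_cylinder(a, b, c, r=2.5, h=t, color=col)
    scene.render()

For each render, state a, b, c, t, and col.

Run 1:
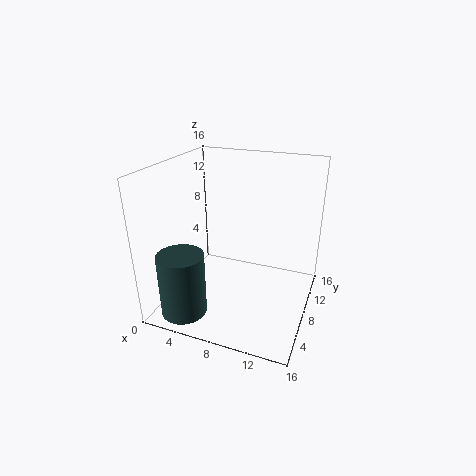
a = 3.5
b = 3
c = 0.5
t = 7
col = 'darkslategray'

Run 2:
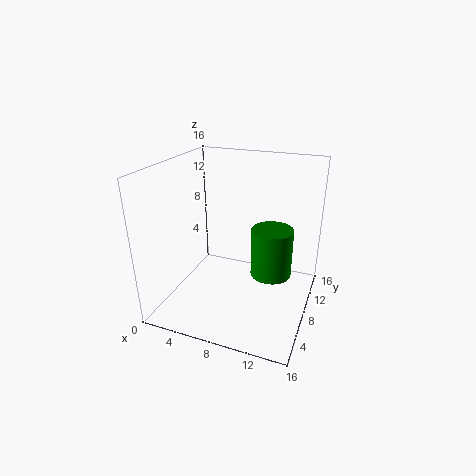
a = 11
b = 11.5
c = 2
t = 6
col = 'green'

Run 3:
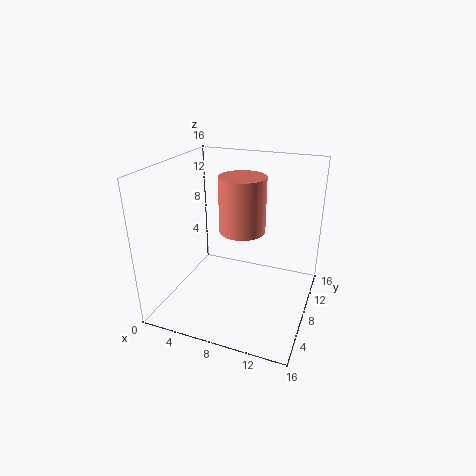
a = 8.5
b = 8
c = 9
t = 6
col = 'salmon'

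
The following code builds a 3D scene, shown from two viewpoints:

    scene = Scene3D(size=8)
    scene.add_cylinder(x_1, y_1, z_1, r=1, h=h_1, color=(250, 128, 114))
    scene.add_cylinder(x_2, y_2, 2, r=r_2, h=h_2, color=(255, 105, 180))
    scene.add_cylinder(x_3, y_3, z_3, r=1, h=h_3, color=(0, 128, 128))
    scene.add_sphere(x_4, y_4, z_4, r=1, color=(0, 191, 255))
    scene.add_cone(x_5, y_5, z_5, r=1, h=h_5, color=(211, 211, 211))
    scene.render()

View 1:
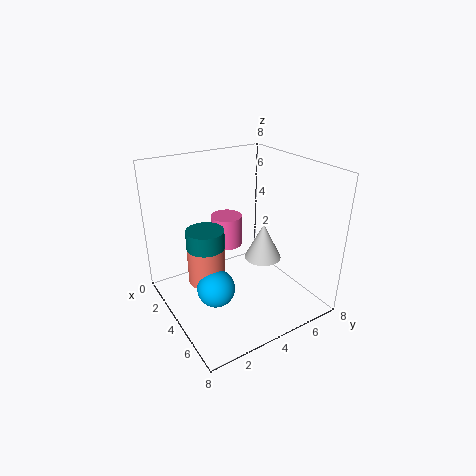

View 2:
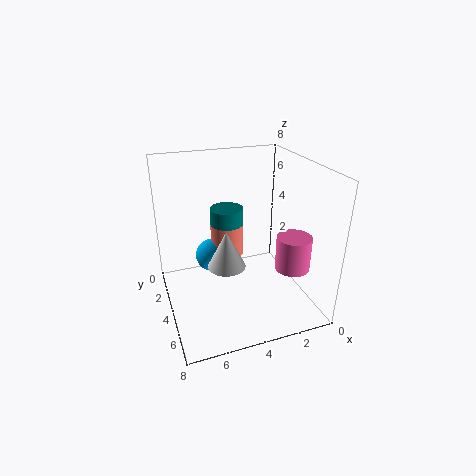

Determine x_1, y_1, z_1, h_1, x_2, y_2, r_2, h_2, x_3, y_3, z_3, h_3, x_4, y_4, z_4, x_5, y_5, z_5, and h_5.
x_1 = 4
y_1 = 2
z_1 = 2
h_1 = 2
x_2 = 1
y_2 = 5
r_2 = 1
h_2 = 2
x_3 = 4
y_3 = 2
z_3 = 4
h_3 = 1
x_4 = 5
y_4 = 2
z_4 = 2
x_5 = 5
y_5 = 5
z_5 = 3
h_5 = 2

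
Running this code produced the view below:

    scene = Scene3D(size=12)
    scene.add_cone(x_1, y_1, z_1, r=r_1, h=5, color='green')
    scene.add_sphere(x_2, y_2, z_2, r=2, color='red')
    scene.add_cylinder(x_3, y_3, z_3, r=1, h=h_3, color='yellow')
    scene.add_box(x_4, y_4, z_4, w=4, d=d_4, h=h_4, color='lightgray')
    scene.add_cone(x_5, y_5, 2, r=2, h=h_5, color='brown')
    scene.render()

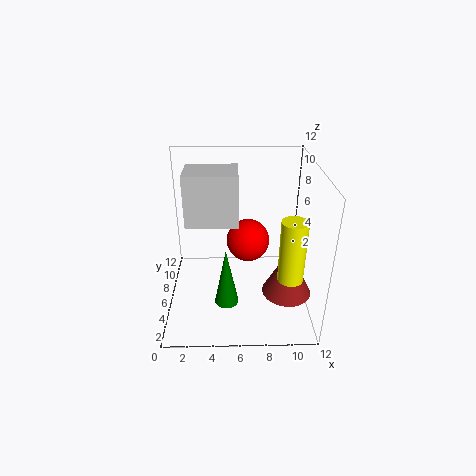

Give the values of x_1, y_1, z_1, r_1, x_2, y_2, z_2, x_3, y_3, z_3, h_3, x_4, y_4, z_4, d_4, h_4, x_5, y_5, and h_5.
x_1 = 5
y_1 = 4
z_1 = 1
r_1 = 1
x_2 = 7
y_2 = 9
z_2 = 4
x_3 = 10
y_3 = 3
z_3 = 4
h_3 = 5
x_4 = 2
y_4 = 4
z_4 = 8
d_4 = 3
h_4 = 4
x_5 = 10
y_5 = 4
h_5 = 4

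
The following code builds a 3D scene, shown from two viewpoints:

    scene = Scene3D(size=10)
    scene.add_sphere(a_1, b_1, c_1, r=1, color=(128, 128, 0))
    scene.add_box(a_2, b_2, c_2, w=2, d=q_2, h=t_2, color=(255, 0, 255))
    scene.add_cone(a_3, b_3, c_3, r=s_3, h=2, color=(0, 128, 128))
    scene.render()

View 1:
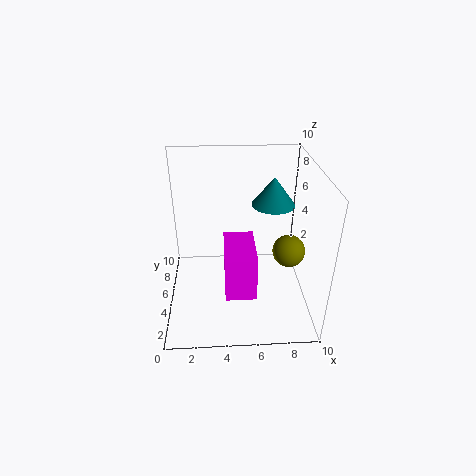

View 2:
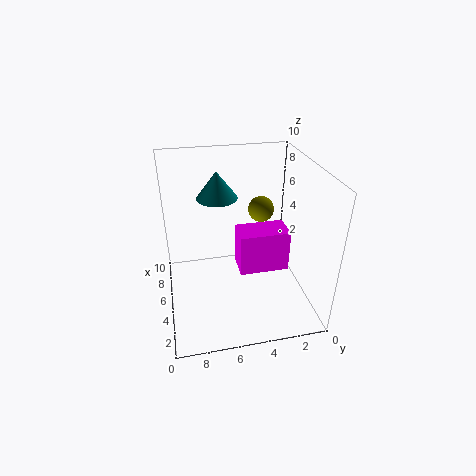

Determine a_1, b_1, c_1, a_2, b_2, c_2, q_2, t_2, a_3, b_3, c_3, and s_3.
a_1 = 8
b_1 = 2.5
c_1 = 5.5
a_2 = 4
b_2 = 1.5
c_2 = 2.5
q_2 = 3.5
t_2 = 3
a_3 = 7.5
b_3 = 6
c_3 = 7
s_3 = 1.5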